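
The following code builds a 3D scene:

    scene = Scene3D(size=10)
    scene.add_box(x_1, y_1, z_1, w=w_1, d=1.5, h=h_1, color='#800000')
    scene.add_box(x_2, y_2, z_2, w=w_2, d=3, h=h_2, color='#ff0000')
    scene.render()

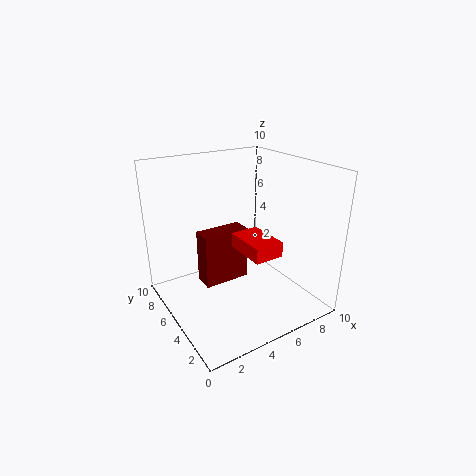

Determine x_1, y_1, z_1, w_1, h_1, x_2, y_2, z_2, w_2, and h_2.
x_1 = 3
y_1 = 6
z_1 = 1
w_1 = 3.5
h_1 = 4
x_2 = 4.5
y_2 = 2
z_2 = 4.5
w_2 = 2
h_2 = 1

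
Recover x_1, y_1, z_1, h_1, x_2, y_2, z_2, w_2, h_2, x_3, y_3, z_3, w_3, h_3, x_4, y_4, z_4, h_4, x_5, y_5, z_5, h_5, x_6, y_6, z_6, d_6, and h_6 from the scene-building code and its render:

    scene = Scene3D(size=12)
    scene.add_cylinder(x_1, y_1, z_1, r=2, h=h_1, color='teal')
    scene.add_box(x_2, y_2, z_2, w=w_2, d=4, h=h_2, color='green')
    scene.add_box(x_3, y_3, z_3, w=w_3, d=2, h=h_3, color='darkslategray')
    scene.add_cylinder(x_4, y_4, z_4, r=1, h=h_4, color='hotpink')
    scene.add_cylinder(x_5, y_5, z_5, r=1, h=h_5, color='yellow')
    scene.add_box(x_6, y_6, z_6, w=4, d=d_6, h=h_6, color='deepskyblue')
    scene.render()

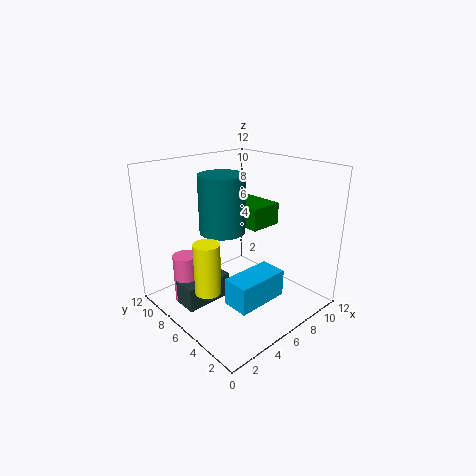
x_1 = 6
y_1 = 8
z_1 = 6
h_1 = 5
x_2 = 8
y_2 = 6
z_2 = 6
w_2 = 3
h_2 = 2
x_3 = 1
y_3 = 6
z_3 = 1
w_3 = 4
h_3 = 2
x_4 = 2
y_4 = 8
z_4 = 1
h_4 = 4
x_5 = 2
y_5 = 5
z_5 = 3
h_5 = 4
x_6 = 2
y_6 = 1
z_6 = 3
d_6 = 2
h_6 = 2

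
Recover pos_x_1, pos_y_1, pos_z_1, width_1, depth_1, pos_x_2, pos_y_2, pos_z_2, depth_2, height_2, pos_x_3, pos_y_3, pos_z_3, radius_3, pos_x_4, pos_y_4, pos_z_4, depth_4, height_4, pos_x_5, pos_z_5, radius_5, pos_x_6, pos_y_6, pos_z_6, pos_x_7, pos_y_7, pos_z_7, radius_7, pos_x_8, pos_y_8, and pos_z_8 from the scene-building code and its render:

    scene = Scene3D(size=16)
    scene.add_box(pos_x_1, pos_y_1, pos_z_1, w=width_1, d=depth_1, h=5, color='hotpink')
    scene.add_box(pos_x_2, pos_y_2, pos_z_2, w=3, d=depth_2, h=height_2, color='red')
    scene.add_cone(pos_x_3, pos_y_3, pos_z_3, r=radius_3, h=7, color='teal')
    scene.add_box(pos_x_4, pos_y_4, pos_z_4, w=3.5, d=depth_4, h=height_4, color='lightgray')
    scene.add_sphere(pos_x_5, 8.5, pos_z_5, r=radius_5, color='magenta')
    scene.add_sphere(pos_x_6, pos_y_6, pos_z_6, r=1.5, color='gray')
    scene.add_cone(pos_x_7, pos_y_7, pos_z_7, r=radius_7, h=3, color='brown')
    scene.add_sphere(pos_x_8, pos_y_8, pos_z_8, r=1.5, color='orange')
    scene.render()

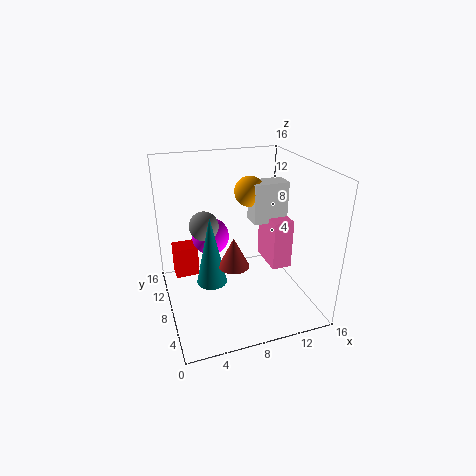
pos_x_1 = 10, pos_y_1 = 3, pos_z_1 = 6.5, width_1 = 2, depth_1 = 4, pos_x_2 = 1.5, pos_y_2 = 13.5, pos_z_2 = 0.5, depth_2 = 2.5, height_2 = 4, pos_x_3 = 4, pos_y_3 = 4.5, pos_z_3 = 5.5, radius_3 = 1.5, pos_x_4 = 8.5, pos_y_4 = 4.5, pos_z_4 = 11, depth_4 = 2, height_4 = 4, pos_x_5 = 5, pos_z_5 = 8.5, radius_5 = 2, pos_x_6 = 4, pos_y_6 = 7, pos_z_6 = 10.5, pos_x_7 = 6, pos_y_7 = 3.5, pos_z_7 = 7.5, radius_7 = 1.5, pos_x_8 = 8.5, pos_y_8 = 6, pos_z_8 = 14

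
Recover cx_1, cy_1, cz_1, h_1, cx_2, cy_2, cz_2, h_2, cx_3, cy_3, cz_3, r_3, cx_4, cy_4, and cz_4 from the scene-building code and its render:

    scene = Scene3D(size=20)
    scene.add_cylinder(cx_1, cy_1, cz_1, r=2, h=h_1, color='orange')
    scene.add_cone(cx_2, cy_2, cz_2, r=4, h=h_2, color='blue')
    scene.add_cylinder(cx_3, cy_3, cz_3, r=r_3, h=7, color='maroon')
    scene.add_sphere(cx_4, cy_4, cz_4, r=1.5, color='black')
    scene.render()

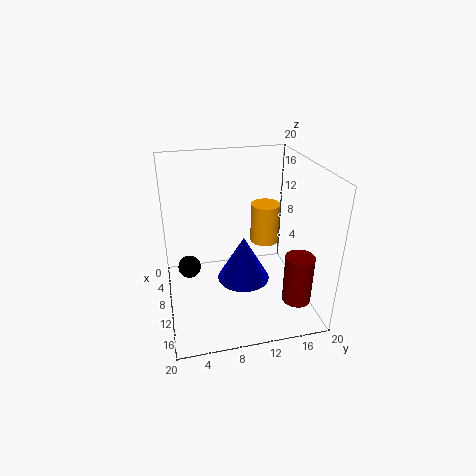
cx_1 = 9.5, cy_1 = 14, cz_1 = 9, h_1 = 5.5, cx_2 = 7.5, cy_2 = 11.5, cz_2 = 1.5, h_2 = 7, cx_3 = 14.5, cy_3 = 17.5, cz_3 = 1.5, r_3 = 2, cx_4 = 11, cy_4 = 3, cz_4 = 7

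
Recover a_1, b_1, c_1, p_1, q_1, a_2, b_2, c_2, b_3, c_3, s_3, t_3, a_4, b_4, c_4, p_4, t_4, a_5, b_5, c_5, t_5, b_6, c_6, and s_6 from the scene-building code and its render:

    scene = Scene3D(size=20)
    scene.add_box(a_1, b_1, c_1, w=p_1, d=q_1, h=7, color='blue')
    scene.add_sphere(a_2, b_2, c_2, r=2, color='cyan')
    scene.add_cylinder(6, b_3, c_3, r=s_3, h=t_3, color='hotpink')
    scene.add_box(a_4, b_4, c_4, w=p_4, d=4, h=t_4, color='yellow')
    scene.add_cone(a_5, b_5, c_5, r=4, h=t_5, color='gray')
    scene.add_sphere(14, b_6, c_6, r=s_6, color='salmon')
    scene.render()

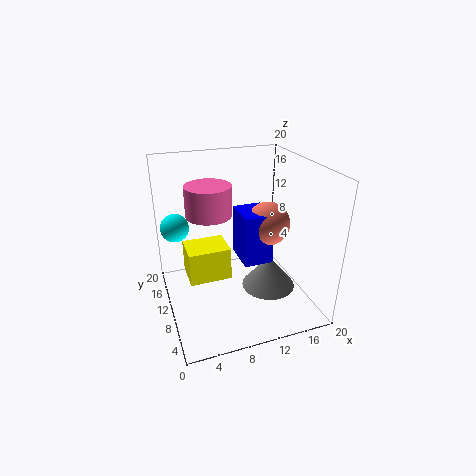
a_1 = 10; b_1 = 7; c_1 = 7; p_1 = 4; q_1 = 5; a_2 = 2; b_2 = 14; c_2 = 11; b_3 = 10; c_3 = 14; s_3 = 3; t_3 = 4; a_4 = 2; b_4 = 4; c_4 = 8; p_4 = 5; t_4 = 4; a_5 = 15; b_5 = 10; c_5 = 1; t_5 = 5; b_6 = 9; c_6 = 12; s_6 = 3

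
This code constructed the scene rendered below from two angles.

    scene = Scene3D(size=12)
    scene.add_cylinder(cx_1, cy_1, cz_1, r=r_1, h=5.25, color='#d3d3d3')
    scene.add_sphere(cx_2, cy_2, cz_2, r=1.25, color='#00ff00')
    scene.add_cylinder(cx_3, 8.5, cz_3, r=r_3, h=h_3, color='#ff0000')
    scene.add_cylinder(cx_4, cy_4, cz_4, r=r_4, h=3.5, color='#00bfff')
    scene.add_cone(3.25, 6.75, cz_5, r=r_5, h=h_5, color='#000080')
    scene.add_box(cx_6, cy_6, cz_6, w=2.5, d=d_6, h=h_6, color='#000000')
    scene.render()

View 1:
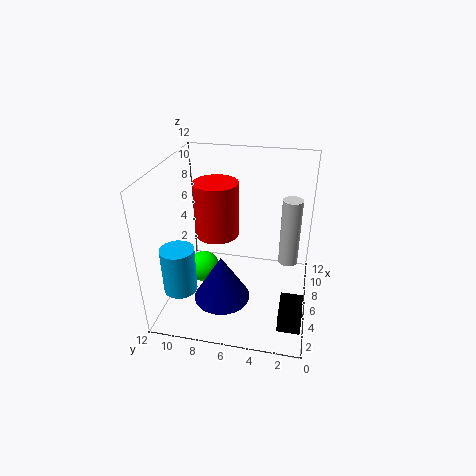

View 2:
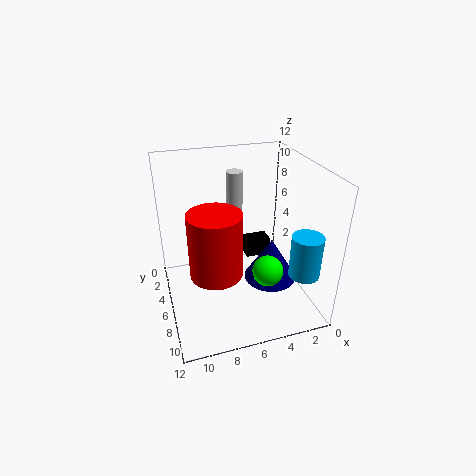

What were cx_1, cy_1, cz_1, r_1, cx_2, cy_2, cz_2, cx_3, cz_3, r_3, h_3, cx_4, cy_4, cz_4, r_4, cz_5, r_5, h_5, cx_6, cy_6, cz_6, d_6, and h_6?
cx_1 = 5; cy_1 = 1.75; cz_1 = 5; r_1 = 0.75; cx_2 = 4.25; cy_2 = 8.5; cz_2 = 4; cx_3 = 8.5; cz_3 = 4.75; r_3 = 2; h_3 = 5; cx_4 = 1.5; cy_4 = 9.5; cz_4 = 3.75; r_4 = 1.25; cz_5 = 2; r_5 = 2.25; h_5 = 3.75; cx_6 = 1.25; cy_6 = 0.25; cz_6 = 1; d_6 = 1.75; h_6 = 1.75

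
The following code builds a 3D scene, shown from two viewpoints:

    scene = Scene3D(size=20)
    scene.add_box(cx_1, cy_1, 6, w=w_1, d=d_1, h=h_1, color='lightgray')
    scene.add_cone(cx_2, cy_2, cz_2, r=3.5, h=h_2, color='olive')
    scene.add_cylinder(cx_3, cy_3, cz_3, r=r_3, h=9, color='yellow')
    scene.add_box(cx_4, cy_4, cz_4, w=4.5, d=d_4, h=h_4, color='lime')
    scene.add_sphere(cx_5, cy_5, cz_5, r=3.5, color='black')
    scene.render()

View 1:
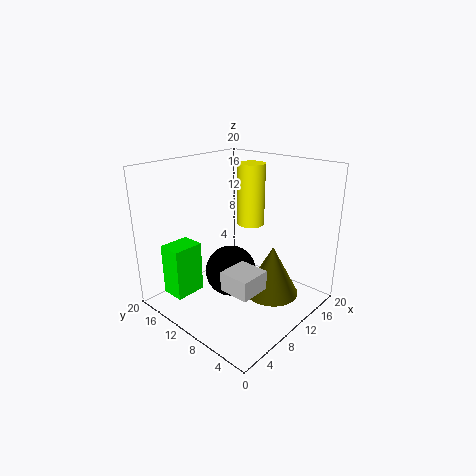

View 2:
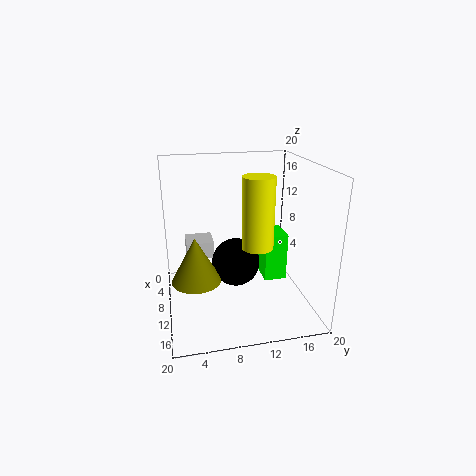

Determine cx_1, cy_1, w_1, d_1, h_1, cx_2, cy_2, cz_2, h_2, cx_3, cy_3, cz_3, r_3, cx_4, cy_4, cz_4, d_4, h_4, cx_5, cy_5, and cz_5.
cx_1 = 3.5, cy_1 = 3, w_1 = 4, d_1 = 4, h_1 = 2.5, cx_2 = 10, cy_2 = 4, cz_2 = 4, h_2 = 6.5, cx_3 = 14.5, cy_3 = 11.5, cz_3 = 10.5, r_3 = 2, cx_4 = 3, cy_4 = 15, cz_4 = 1, d_4 = 3.5, h_4 = 7.5, cx_5 = 8.5, cy_5 = 10, cz_5 = 5.5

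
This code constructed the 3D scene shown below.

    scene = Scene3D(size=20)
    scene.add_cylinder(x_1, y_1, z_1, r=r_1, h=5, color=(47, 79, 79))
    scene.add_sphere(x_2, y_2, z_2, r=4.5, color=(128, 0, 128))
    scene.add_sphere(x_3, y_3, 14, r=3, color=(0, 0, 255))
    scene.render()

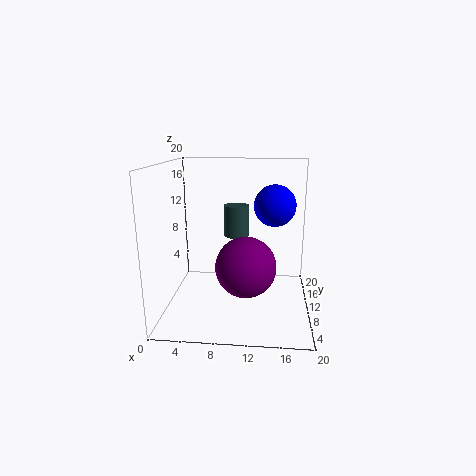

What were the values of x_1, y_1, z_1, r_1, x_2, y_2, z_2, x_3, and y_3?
x_1 = 9
y_1 = 17.5
z_1 = 8
r_1 = 2
x_2 = 11
y_2 = 11.5
z_2 = 5
x_3 = 15
y_3 = 13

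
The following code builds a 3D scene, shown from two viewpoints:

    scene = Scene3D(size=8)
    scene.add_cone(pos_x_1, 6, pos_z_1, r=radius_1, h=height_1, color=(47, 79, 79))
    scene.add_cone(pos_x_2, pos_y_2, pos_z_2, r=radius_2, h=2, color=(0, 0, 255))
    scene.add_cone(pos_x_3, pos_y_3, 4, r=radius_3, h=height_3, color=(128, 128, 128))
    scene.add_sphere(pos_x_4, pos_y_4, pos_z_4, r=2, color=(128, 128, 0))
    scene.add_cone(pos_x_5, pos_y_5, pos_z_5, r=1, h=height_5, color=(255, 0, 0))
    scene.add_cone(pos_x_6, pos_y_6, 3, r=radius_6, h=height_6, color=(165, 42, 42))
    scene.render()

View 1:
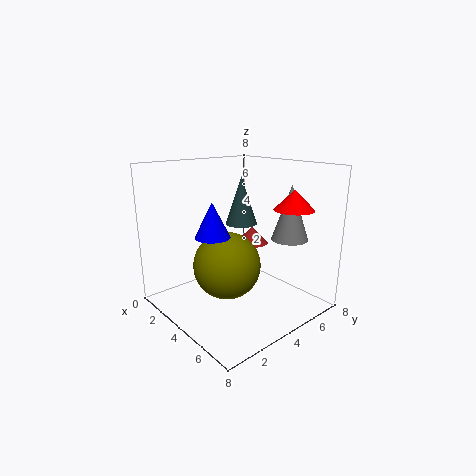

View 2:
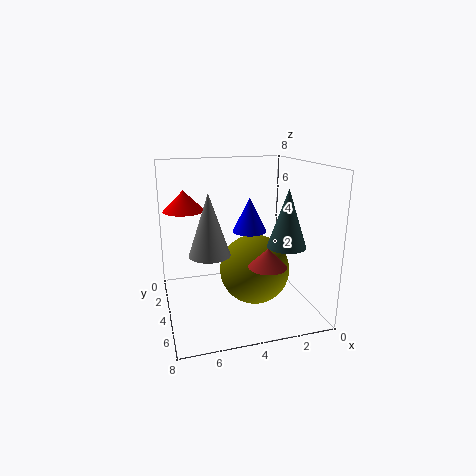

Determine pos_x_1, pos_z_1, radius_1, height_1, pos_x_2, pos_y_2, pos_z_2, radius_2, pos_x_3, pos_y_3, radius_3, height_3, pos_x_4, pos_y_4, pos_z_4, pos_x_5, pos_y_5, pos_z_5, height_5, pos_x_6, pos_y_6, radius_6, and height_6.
pos_x_1 = 2, pos_z_1 = 4, radius_1 = 1, height_1 = 3, pos_x_2 = 3, pos_y_2 = 3, pos_z_2 = 4, radius_2 = 1, pos_x_3 = 6, pos_y_3 = 6, radius_3 = 1, height_3 = 3, pos_x_4 = 3, pos_y_4 = 4, pos_z_4 = 2, pos_x_5 = 7, pos_y_5 = 5, pos_z_5 = 6, height_5 = 1, pos_x_6 = 3, pos_y_6 = 6, radius_6 = 1, height_6 = 1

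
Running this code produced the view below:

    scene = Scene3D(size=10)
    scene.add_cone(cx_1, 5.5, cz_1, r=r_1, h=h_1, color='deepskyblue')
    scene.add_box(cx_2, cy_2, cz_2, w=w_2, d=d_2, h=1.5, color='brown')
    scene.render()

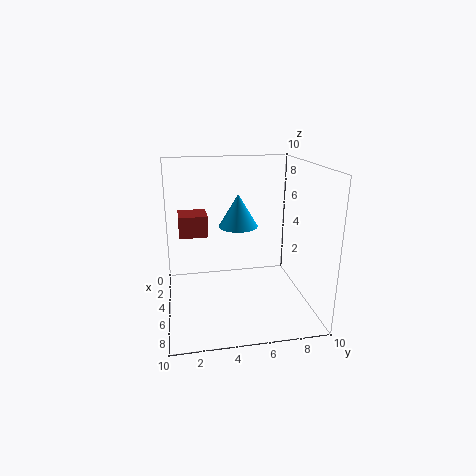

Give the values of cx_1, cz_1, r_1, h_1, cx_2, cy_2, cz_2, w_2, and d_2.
cx_1 = 2.5, cz_1 = 5, r_1 = 1.5, h_1 = 2.5, cx_2 = 2.5, cy_2 = 1, cz_2 = 5, w_2 = 2, d_2 = 2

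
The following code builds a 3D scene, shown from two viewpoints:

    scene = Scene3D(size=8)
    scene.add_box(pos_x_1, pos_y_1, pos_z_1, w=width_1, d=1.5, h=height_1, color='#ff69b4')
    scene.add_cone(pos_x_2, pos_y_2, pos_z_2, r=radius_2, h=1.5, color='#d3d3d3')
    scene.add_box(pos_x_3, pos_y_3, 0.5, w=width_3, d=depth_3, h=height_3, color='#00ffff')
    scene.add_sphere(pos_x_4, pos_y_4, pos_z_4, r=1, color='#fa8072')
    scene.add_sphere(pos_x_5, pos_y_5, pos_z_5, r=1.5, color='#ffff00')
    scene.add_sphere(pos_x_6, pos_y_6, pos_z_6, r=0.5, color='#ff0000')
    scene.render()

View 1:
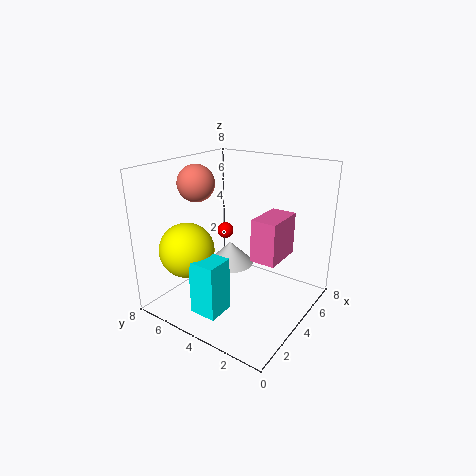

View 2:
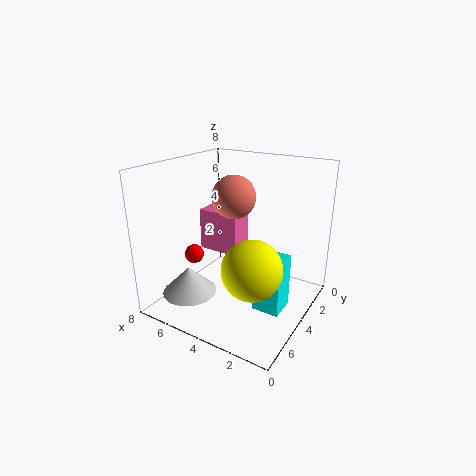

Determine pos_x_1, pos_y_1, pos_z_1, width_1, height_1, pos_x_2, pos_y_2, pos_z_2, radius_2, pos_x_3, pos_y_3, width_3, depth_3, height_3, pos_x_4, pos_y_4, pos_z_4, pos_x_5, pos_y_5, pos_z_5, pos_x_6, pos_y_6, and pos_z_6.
pos_x_1 = 4.5; pos_y_1 = 2; pos_z_1 = 2.5; width_1 = 2.5; height_1 = 2.5; pos_x_2 = 6; pos_y_2 = 6; pos_z_2 = 1; radius_2 = 1.5; pos_x_3 = 1; pos_y_3 = 3.5; width_3 = 1.5; depth_3 = 1.5; height_3 = 3; pos_x_4 = 3; pos_y_4 = 6; pos_z_4 = 7; pos_x_5 = 2; pos_y_5 = 6; pos_z_5 = 3.5; pos_x_6 = 5.5; pos_y_6 = 6; pos_z_6 = 3.5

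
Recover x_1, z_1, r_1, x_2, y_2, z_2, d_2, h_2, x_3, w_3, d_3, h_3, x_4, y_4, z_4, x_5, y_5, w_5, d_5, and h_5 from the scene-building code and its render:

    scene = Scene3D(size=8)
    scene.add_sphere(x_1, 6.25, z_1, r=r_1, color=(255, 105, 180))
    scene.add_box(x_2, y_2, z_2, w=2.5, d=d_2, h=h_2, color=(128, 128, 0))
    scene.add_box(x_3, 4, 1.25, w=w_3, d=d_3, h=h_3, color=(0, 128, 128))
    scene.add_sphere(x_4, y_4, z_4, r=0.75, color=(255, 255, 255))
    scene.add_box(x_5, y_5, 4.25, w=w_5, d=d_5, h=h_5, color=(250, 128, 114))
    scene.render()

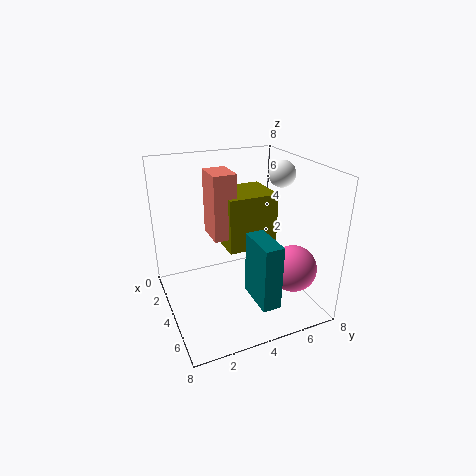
x_1 = 6.25; z_1 = 2.75; r_1 = 1.25; x_2 = 2.25; y_2 = 3.25; z_2 = 3.5; d_2 = 2.75; h_2 = 3; x_3 = 5; w_3 = 2.25; d_3 = 1; h_3 = 3.5; x_4 = 3.75; y_4 = 6.75; z_4 = 7.25; x_5 = 2.75; y_5 = 2.5; w_5 = 1.75; d_5 = 1.25; h_5 = 3.5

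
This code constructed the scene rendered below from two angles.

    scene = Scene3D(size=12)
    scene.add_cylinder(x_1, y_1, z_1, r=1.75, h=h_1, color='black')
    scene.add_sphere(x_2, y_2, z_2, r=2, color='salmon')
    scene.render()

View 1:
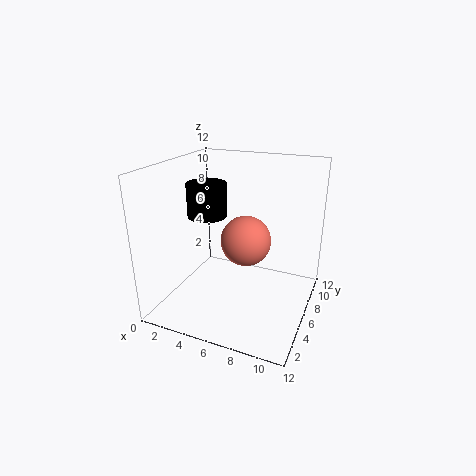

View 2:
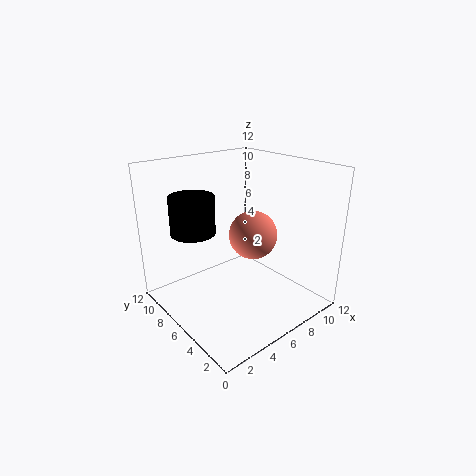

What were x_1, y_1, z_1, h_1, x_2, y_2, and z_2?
x_1 = 2.5; y_1 = 7.25; z_1 = 7; h_1 = 3; x_2 = 7; y_2 = 5.25; z_2 = 6.25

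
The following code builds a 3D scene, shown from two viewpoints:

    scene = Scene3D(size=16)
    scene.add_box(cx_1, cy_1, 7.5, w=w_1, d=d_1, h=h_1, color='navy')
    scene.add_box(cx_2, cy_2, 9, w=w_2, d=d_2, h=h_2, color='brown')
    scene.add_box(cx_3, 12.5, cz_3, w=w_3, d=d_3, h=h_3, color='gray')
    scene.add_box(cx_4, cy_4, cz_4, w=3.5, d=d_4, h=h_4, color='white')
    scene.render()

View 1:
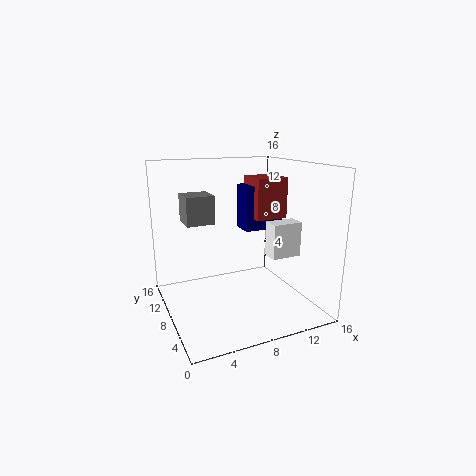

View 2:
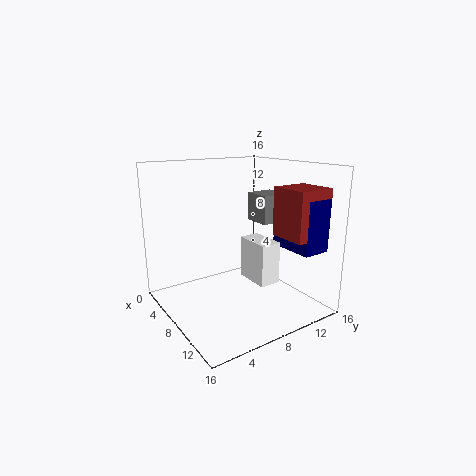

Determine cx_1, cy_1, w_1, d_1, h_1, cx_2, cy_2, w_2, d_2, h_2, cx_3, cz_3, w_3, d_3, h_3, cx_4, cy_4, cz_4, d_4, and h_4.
cx_1 = 10.5, cy_1 = 11, w_1 = 5, d_1 = 3, h_1 = 5.5, cx_2 = 11.5, cy_2 = 10, w_2 = 4, d_2 = 4, h_2 = 5, cx_3 = 3.5, cz_3 = 8.5, w_3 = 3.5, d_3 = 3.5, h_3 = 3.5, cx_4 = 11.5, cy_4 = 6, cz_4 = 5.5, d_4 = 2, h_4 = 4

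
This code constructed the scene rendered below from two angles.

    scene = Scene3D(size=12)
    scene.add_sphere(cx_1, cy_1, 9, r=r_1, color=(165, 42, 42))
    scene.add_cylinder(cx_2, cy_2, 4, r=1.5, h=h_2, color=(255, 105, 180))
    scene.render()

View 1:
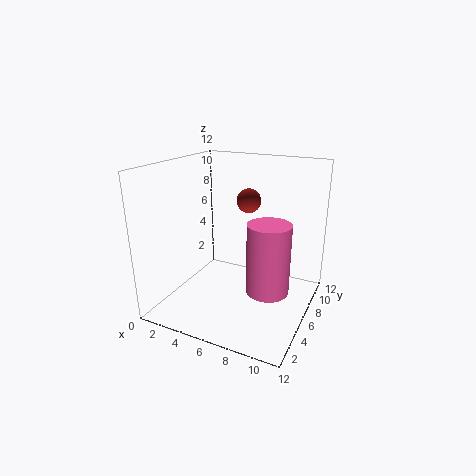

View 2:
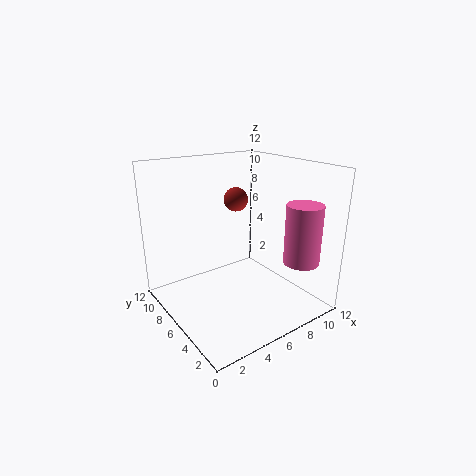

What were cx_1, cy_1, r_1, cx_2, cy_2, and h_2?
cx_1 = 6.5, cy_1 = 7, r_1 = 1, cx_2 = 10, cy_2 = 2.5, h_2 = 5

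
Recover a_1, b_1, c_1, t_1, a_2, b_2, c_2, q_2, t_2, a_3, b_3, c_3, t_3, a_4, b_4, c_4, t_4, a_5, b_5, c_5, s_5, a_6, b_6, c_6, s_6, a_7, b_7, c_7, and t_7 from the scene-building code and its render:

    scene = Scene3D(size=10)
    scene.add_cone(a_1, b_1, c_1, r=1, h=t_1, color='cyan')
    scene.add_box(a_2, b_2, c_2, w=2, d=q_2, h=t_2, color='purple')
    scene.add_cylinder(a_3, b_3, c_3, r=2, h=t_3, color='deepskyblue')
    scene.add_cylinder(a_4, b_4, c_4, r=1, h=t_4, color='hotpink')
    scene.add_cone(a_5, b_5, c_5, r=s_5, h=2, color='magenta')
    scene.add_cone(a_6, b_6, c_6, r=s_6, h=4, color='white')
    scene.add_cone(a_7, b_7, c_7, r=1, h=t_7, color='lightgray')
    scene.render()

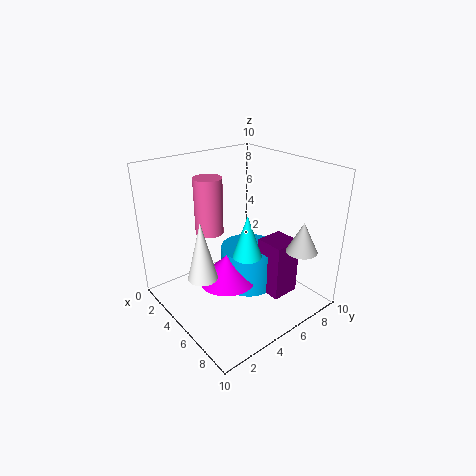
a_1 = 6, b_1 = 5, c_1 = 4, t_1 = 3, a_2 = 6, b_2 = 6, c_2 = 1, q_2 = 2, t_2 = 4, a_3 = 5, b_3 = 6, c_3 = 1, t_3 = 3, a_4 = 3, b_4 = 4, c_4 = 5, t_4 = 4, a_5 = 5, b_5 = 4, c_5 = 2, s_5 = 2, a_6 = 5, b_6 = 2, c_6 = 3, s_6 = 1, a_7 = 9, b_7 = 7, c_7 = 5, t_7 = 2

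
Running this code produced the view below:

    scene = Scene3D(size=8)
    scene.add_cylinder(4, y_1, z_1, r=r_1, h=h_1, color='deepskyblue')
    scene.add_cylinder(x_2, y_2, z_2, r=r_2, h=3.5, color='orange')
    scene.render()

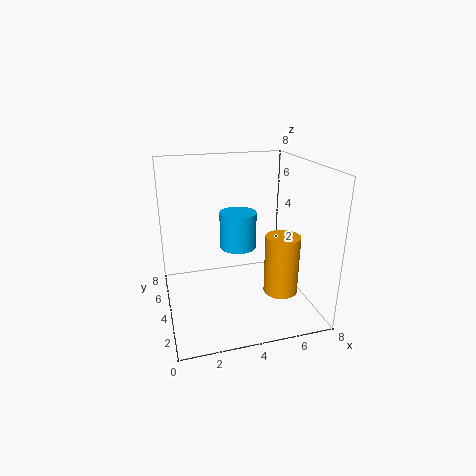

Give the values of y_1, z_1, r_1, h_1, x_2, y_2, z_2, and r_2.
y_1 = 4, z_1 = 3.5, r_1 = 1, h_1 = 2, x_2 = 6.5, y_2 = 3.5, z_2 = 0.5, r_2 = 1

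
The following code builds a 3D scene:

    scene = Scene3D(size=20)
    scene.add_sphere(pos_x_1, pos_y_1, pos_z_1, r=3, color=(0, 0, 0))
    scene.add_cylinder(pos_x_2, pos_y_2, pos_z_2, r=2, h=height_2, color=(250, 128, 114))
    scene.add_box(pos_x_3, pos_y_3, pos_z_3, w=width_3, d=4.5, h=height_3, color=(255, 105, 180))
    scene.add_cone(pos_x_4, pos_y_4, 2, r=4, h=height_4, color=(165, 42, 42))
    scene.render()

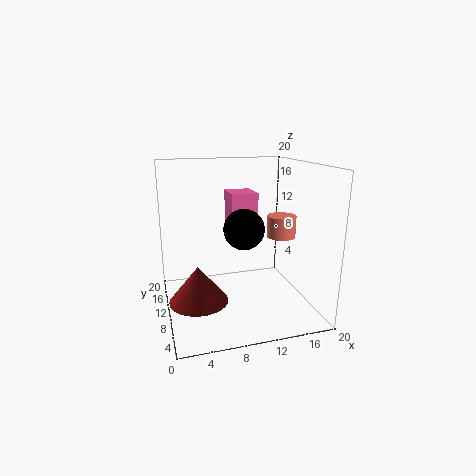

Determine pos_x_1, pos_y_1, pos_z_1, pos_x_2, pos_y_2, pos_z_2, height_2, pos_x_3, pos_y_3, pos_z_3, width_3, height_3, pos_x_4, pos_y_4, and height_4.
pos_x_1 = 11.5
pos_y_1 = 12
pos_z_1 = 10.5
pos_x_2 = 16
pos_y_2 = 9
pos_z_2 = 10
height_2 = 3
pos_x_3 = 10
pos_y_3 = 13
pos_z_3 = 8
width_3 = 4
height_3 = 7.5
pos_x_4 = 4
pos_y_4 = 8.5
height_4 = 5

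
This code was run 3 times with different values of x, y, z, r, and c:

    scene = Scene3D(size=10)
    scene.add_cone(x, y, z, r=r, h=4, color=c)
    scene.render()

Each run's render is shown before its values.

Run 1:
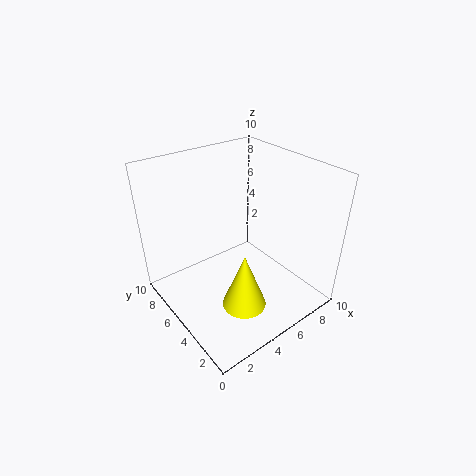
x = 4
y = 3
z = 1
r = 1.5
c = 'yellow'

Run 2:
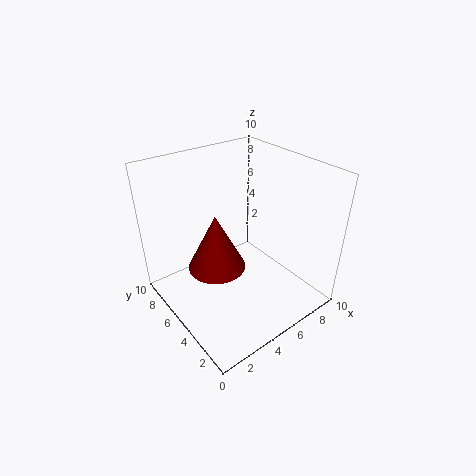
x = 3.5
y = 5.5
z = 3
r = 2
c = 'maroon'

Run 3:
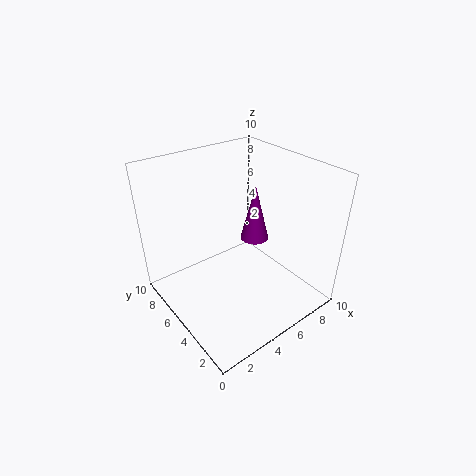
x = 6.5
y = 5
z = 4.5
r = 1
c = 'purple'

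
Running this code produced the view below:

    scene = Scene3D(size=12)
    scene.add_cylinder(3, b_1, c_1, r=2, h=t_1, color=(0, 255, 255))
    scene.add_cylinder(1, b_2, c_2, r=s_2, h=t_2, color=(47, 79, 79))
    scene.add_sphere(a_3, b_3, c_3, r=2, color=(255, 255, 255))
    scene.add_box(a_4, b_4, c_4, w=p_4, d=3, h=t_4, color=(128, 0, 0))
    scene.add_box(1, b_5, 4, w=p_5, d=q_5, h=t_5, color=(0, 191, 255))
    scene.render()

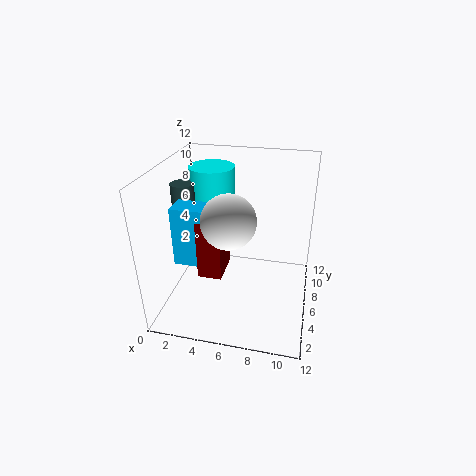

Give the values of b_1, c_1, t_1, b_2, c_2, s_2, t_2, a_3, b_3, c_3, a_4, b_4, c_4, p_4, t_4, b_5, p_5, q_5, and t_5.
b_1 = 9, c_1 = 5, t_1 = 6, b_2 = 7, c_2 = 6, s_2 = 1, t_2 = 4, a_3 = 6, b_3 = 3, c_3 = 9, a_4 = 3, b_4 = 4, c_4 = 3, p_4 = 2, t_4 = 5, b_5 = 4, p_5 = 3, q_5 = 2, t_5 = 5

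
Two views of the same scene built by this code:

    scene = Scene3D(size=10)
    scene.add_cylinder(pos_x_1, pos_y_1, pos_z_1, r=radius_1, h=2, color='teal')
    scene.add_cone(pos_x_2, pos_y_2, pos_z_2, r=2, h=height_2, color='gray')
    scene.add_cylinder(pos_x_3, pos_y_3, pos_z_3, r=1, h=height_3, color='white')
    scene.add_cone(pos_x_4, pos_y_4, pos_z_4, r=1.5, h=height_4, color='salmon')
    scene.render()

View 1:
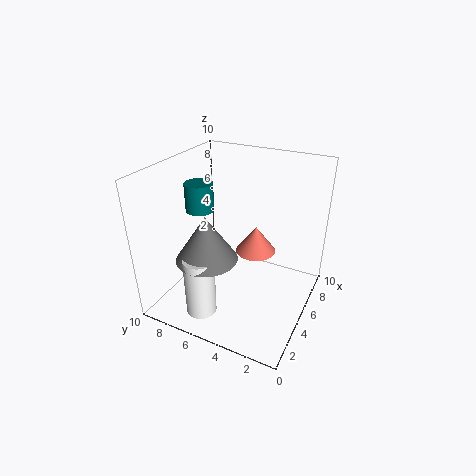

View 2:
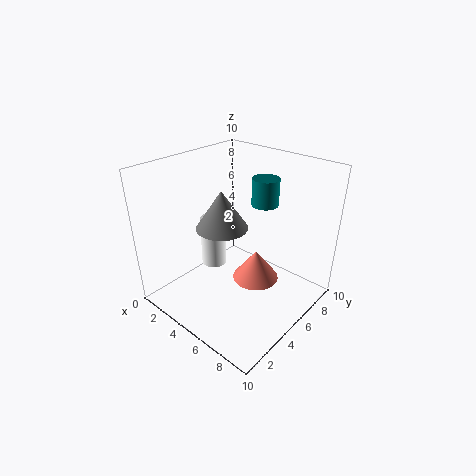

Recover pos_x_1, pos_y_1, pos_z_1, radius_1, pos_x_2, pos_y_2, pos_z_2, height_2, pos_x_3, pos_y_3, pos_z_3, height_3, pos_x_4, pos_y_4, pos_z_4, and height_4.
pos_x_1 = 5
pos_y_1 = 8
pos_z_1 = 6.5
radius_1 = 1
pos_x_2 = 2.5
pos_y_2 = 6
pos_z_2 = 4.5
height_2 = 3
pos_x_3 = 1.5
pos_y_3 = 6
pos_z_3 = 1
height_3 = 4
pos_x_4 = 7
pos_y_4 = 4.5
pos_z_4 = 3
height_4 = 2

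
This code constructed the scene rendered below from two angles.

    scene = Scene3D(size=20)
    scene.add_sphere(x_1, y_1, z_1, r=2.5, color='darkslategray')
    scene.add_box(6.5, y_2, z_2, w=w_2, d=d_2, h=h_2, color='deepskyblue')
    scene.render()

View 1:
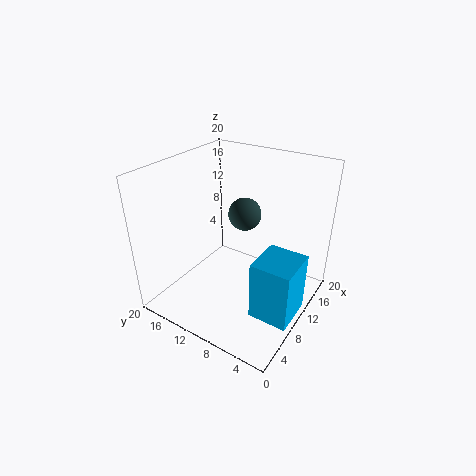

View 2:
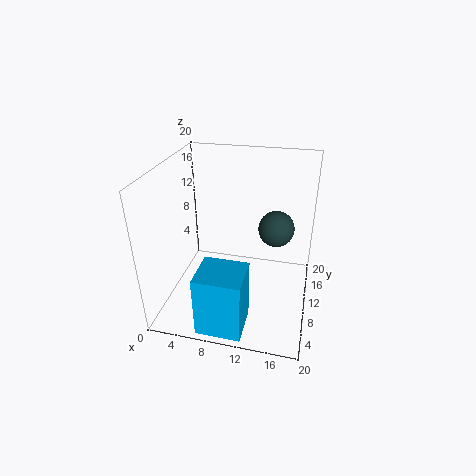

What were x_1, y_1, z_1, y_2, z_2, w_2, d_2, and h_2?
x_1 = 15; y_1 = 12; z_1 = 11; y_2 = 0.5; z_2 = 0.5; w_2 = 6; d_2 = 5.5; h_2 = 8.5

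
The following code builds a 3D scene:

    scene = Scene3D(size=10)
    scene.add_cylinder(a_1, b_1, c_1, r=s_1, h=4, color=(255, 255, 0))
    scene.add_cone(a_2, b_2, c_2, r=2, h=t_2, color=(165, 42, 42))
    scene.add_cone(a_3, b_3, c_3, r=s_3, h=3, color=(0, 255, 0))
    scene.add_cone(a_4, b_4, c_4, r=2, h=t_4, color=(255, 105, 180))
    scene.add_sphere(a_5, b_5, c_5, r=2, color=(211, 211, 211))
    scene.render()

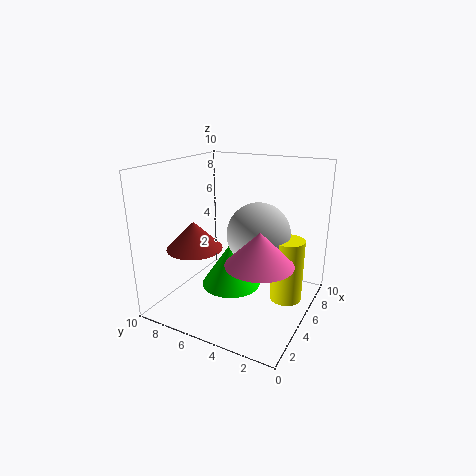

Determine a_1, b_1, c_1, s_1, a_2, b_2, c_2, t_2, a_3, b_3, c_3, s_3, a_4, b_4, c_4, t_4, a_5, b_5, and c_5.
a_1 = 4; b_1 = 1; c_1 = 2; s_1 = 1; a_2 = 4; b_2 = 8; c_2 = 4; t_2 = 2; a_3 = 4; b_3 = 5; c_3 = 2; s_3 = 2; a_4 = 2; b_4 = 2; c_4 = 5; t_4 = 2; a_5 = 4; b_5 = 3; c_5 = 6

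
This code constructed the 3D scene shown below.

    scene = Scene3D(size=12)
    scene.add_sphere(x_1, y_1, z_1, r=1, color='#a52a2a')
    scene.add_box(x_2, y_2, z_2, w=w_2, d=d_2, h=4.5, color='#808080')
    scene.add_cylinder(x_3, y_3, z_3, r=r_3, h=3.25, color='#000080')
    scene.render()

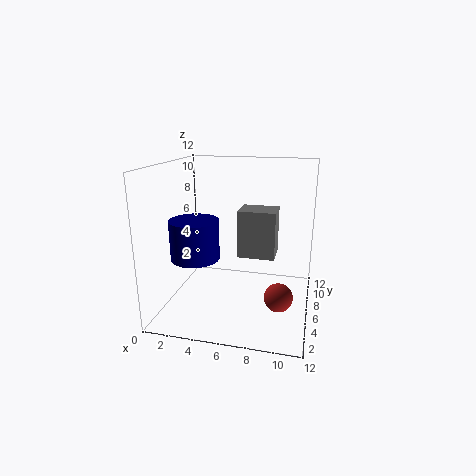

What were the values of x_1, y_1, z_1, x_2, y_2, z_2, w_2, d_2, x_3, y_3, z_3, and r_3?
x_1 = 10; y_1 = 1.5; z_1 = 3.5; x_2 = 5.25; y_2 = 8.75; z_2 = 3; w_2 = 3.5; d_2 = 2.75; x_3 = 2.75; y_3 = 4.5; z_3 = 4.5; r_3 = 2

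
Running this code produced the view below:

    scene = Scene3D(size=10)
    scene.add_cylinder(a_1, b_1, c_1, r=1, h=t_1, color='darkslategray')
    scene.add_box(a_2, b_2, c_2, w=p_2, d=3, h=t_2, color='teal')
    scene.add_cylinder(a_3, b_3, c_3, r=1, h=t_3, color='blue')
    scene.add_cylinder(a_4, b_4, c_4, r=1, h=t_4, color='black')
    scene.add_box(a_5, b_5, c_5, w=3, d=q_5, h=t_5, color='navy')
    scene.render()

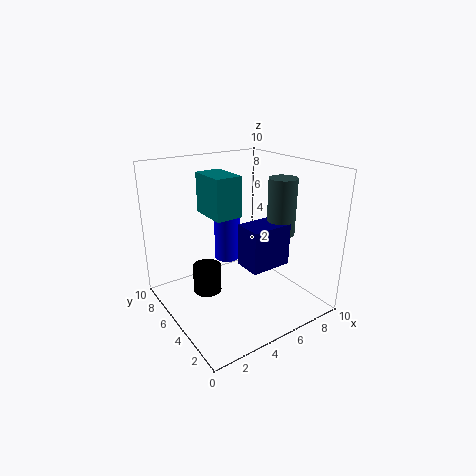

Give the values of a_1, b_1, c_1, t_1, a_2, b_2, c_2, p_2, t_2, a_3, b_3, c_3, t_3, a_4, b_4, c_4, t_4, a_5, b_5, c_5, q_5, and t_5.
a_1 = 8
b_1 = 4
c_1 = 5
t_1 = 4
a_2 = 4
b_2 = 6
c_2 = 6
p_2 = 2
t_2 = 3
a_3 = 6
b_3 = 8
c_3 = 2
t_3 = 5
a_4 = 3
b_4 = 6
c_4 = 1
t_4 = 2
a_5 = 5
b_5 = 3
c_5 = 3
q_5 = 2
t_5 = 3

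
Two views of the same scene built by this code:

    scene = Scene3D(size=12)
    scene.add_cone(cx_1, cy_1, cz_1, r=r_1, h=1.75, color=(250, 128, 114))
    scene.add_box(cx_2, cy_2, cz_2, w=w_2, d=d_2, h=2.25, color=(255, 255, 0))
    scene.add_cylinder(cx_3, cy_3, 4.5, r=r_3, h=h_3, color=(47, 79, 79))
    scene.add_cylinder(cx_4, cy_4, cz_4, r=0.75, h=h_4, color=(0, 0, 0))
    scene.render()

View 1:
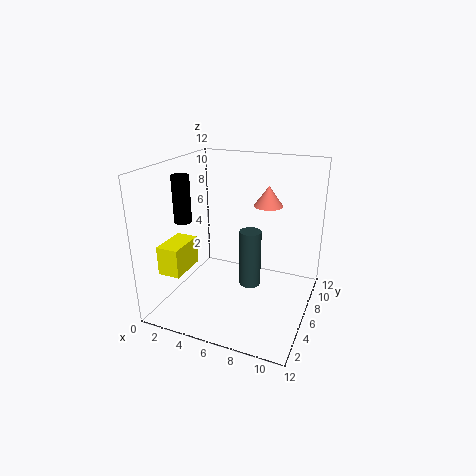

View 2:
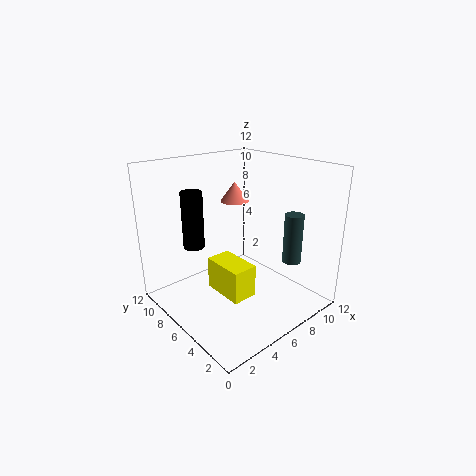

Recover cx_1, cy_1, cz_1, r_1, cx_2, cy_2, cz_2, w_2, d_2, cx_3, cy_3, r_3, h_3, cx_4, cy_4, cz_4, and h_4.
cx_1 = 7.75, cy_1 = 8.5, cz_1 = 8.25, r_1 = 1.25, cx_2 = 1.5, cy_2 = 1, cz_2 = 4.25, w_2 = 1.75, d_2 = 3, cx_3 = 8.5, cy_3 = 2.25, r_3 = 0.75, h_3 = 4, cx_4 = 1.25, cy_4 = 5.25, cz_4 = 7, h_4 = 4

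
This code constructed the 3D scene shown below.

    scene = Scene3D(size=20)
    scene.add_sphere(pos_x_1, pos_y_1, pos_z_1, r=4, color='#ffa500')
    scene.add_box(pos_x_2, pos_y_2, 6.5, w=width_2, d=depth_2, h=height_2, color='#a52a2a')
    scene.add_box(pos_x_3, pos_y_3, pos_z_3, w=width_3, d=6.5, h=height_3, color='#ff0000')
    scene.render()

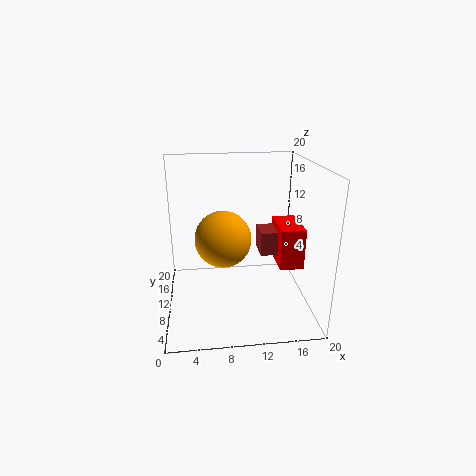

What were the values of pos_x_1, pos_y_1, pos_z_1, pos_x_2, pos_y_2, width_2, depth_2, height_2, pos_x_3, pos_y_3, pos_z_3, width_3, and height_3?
pos_x_1 = 8, pos_y_1 = 11, pos_z_1 = 9.5, pos_x_2 = 13.5, pos_y_2 = 11, width_2 = 3, depth_2 = 4, height_2 = 3.5, pos_x_3 = 16, pos_y_3 = 9, pos_z_3 = 5, width_3 = 3.5, height_3 = 6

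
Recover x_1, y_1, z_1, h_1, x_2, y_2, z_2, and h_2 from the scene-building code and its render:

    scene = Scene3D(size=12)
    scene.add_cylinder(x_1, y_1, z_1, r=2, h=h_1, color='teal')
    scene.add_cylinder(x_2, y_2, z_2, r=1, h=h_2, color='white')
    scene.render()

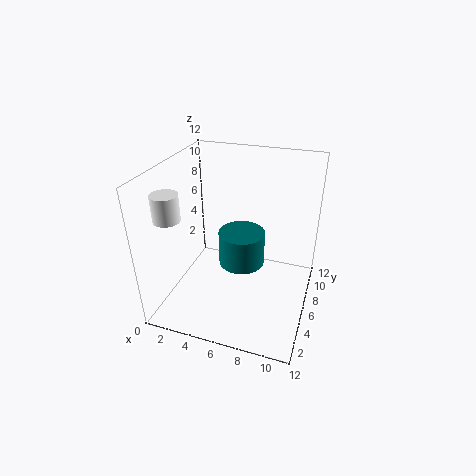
x_1 = 6, y_1 = 7, z_1 = 3, h_1 = 3, x_2 = 2, y_2 = 2, z_2 = 9, h_2 = 2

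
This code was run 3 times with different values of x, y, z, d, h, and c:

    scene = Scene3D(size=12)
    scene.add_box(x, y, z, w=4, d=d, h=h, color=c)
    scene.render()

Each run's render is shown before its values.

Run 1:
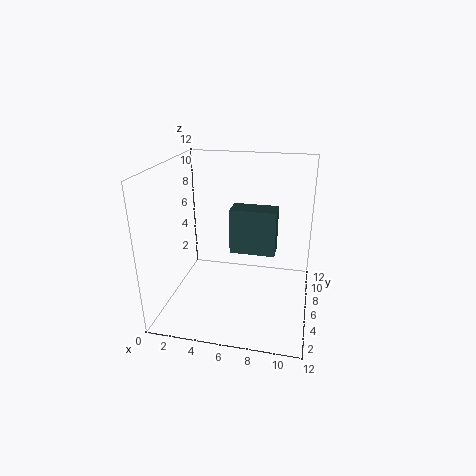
x = 5, y = 7, z = 4, d = 2, h = 4, c = 'darkslategray'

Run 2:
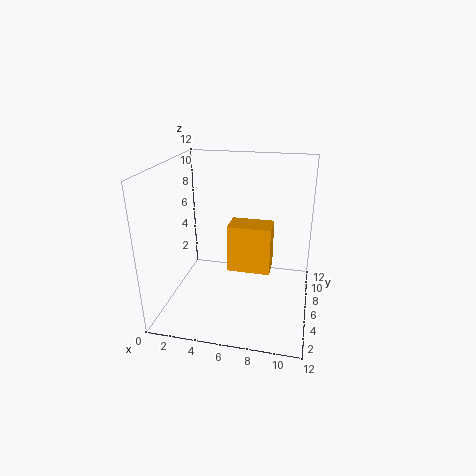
x = 4.5, y = 8, z = 1.5, d = 2.5, h = 4.5, c = 'orange'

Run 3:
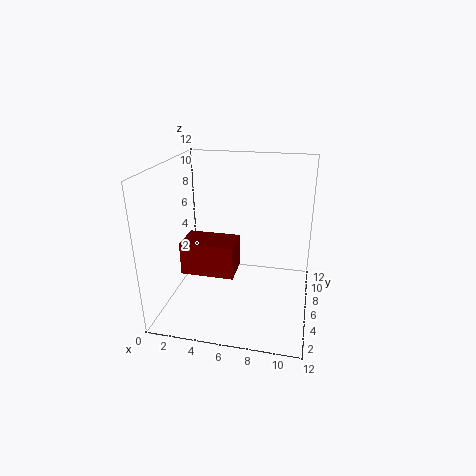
x = 2.5, y = 2, z = 4.5, d = 2.5, h = 2.5, c = 'maroon'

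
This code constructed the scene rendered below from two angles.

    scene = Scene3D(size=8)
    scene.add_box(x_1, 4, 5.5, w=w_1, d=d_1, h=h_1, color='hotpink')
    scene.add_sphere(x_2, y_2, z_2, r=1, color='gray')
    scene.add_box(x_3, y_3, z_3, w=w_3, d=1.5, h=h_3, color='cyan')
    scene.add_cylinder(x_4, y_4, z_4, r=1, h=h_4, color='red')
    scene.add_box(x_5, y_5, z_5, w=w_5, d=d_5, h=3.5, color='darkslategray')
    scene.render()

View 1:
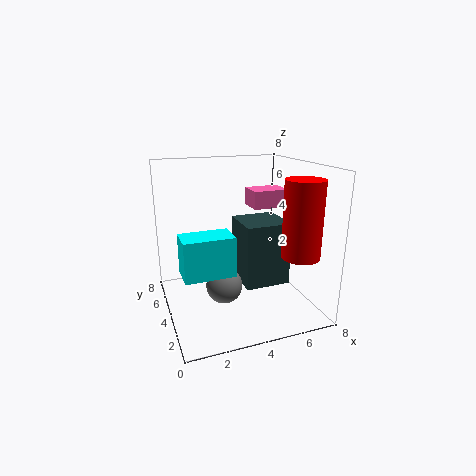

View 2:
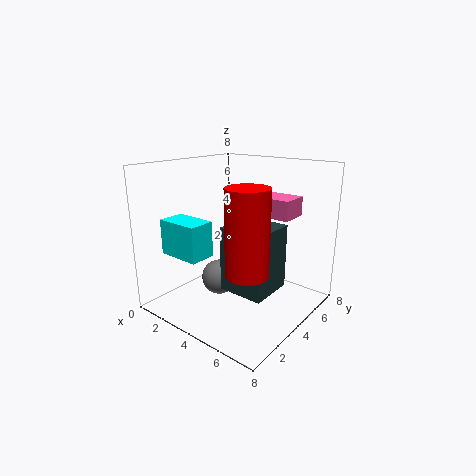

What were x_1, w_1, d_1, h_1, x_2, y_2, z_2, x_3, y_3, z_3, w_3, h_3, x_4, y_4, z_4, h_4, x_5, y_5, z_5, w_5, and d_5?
x_1 = 5
w_1 = 2
d_1 = 1.5
h_1 = 1
x_2 = 3
y_2 = 3.5
z_2 = 1.5
x_3 = 0.5
y_3 = 1.5
z_3 = 3
w_3 = 2.5
h_3 = 2
x_4 = 6.5
y_4 = 1.5
z_4 = 3.5
h_4 = 4
x_5 = 4
y_5 = 2.5
z_5 = 1.5
w_5 = 2.5
d_5 = 2.5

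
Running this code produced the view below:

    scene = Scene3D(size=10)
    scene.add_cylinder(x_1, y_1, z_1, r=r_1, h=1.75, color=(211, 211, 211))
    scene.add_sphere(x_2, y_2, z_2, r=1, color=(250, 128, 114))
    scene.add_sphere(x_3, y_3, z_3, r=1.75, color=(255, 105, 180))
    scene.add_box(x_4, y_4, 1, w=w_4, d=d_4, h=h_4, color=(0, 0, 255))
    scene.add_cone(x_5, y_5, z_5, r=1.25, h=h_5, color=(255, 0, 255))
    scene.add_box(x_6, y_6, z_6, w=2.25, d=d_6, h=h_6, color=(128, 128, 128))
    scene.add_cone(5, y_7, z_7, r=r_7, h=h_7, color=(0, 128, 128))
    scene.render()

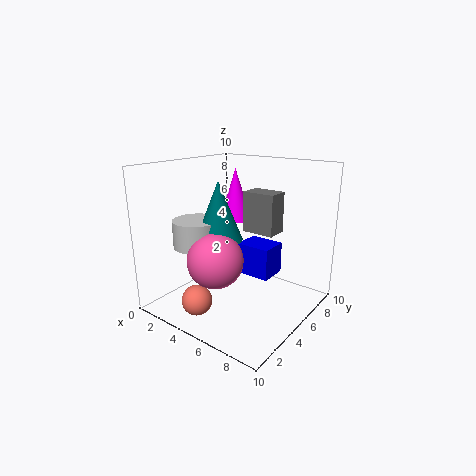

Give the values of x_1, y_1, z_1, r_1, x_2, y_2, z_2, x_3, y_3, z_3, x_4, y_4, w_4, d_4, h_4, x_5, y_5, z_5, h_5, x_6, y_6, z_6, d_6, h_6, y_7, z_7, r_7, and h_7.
x_1 = 3.75
y_1 = 2.25
z_1 = 5
r_1 = 1.5
x_2 = 4.25
y_2 = 1.5
z_2 = 1.5
x_3 = 5.5
y_3 = 2
z_3 = 4.5
x_4 = 3.25
y_4 = 7.25
w_4 = 2.75
d_4 = 2.25
h_4 = 2.5
x_5 = 2.5
y_5 = 8
z_5 = 5.25
h_5 = 4
x_6 = 5.25
y_6 = 5.25
z_6 = 5.5
d_6 = 1.5
h_6 = 2.75
y_7 = 3
z_7 = 5.5
r_7 = 1.5
h_7 = 3.75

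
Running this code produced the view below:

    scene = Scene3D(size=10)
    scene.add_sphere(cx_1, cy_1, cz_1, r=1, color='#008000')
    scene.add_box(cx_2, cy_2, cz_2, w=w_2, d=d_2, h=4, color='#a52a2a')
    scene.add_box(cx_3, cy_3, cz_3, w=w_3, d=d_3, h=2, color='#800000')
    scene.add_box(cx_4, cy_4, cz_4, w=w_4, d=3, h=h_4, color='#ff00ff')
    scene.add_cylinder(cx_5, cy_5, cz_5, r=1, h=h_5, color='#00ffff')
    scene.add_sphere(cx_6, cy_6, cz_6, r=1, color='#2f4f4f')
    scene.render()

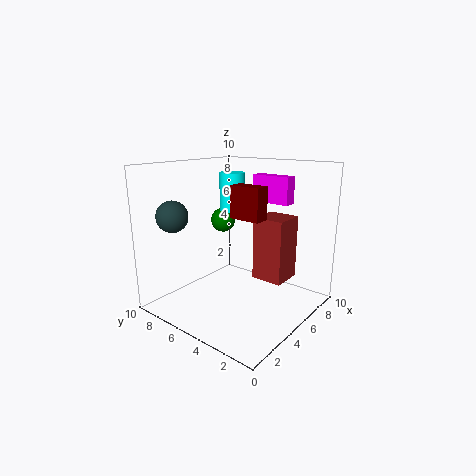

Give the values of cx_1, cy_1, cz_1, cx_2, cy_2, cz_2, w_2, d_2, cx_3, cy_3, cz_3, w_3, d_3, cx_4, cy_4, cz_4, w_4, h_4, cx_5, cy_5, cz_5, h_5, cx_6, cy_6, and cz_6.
cx_1 = 8
cy_1 = 9
cz_1 = 5
cx_2 = 4
cy_2 = 1
cz_2 = 3
w_2 = 2
d_2 = 2
cx_3 = 3
cy_3 = 2
cz_3 = 7
w_3 = 1
d_3 = 2
cx_4 = 8
cy_4 = 3
cz_4 = 7
w_4 = 1
h_4 = 2
cx_5 = 8
cy_5 = 8
cz_5 = 6
h_5 = 3
cx_6 = 1
cy_6 = 7
cz_6 = 7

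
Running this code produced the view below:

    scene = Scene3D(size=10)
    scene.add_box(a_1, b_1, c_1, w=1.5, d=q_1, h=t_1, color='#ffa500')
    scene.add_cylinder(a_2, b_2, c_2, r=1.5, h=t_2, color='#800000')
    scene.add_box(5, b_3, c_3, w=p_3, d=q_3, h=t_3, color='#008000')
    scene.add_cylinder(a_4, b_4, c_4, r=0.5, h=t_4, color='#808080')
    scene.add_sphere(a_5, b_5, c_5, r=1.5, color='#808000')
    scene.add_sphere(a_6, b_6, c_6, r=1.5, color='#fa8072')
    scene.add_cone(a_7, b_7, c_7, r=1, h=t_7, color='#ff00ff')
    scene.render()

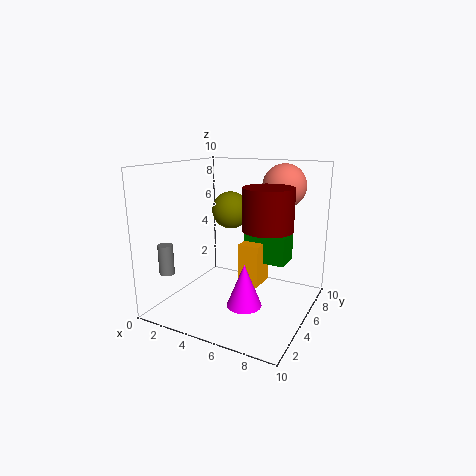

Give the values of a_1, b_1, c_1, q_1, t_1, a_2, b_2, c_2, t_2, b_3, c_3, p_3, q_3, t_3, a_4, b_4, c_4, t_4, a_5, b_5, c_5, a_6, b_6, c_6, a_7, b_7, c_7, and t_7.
a_1 = 5, b_1 = 5, c_1 = 1.5, q_1 = 2, t_1 = 3, a_2 = 8, b_2 = 3, c_2 = 6.5, t_2 = 2.5, b_3 = 6, c_3 = 3, p_3 = 3, q_3 = 2, t_3 = 2, a_4 = 1.5, b_4 = 1.5, c_4 = 3, t_4 = 2, a_5 = 2.5, b_5 = 8.5, c_5 = 6, a_6 = 7.5, b_6 = 7, c_6 = 8.5, a_7 = 7.5, b_7 = 1, c_7 = 2.5, t_7 = 2.5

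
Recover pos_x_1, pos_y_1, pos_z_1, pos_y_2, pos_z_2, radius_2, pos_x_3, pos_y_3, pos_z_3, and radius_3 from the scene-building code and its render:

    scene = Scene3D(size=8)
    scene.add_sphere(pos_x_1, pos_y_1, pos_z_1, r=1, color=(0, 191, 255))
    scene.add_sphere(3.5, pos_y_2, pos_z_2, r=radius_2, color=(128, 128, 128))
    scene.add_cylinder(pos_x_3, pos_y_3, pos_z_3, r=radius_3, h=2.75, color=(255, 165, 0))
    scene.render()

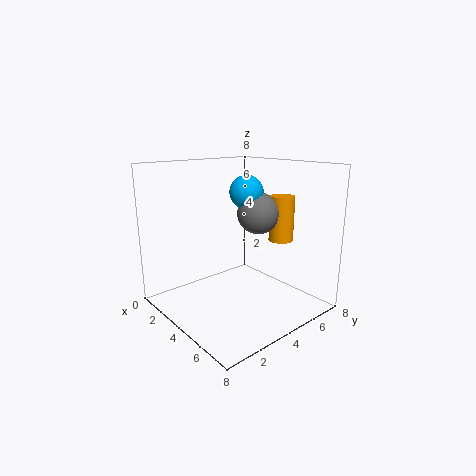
pos_x_1 = 3; pos_y_1 = 5.5; pos_z_1 = 6.25; pos_y_2 = 6; pos_z_2 = 5; radius_2 = 1.25; pos_x_3 = 4.25; pos_y_3 = 7.25; pos_z_3 = 3.25; radius_3 = 0.75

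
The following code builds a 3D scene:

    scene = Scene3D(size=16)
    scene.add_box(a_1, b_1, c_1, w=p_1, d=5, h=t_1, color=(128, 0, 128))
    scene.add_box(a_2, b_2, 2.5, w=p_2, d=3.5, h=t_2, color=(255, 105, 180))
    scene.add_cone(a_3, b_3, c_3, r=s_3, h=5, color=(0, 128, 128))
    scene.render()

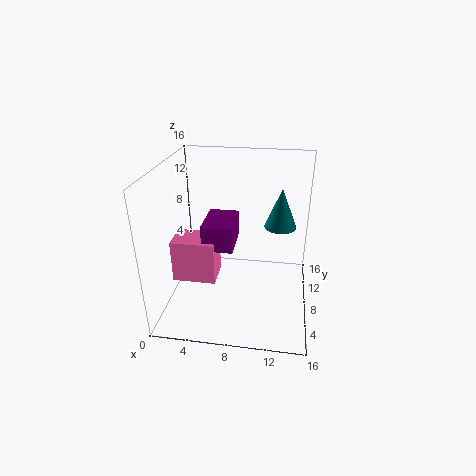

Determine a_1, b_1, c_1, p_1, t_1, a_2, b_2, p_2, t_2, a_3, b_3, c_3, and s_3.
a_1 = 4
b_1 = 7
c_1 = 6.5
p_1 = 3.5
t_1 = 3
a_2 = 0.5
b_2 = 6.5
p_2 = 5
t_2 = 5
a_3 = 12.5
b_3 = 13.5
c_3 = 7
s_3 = 2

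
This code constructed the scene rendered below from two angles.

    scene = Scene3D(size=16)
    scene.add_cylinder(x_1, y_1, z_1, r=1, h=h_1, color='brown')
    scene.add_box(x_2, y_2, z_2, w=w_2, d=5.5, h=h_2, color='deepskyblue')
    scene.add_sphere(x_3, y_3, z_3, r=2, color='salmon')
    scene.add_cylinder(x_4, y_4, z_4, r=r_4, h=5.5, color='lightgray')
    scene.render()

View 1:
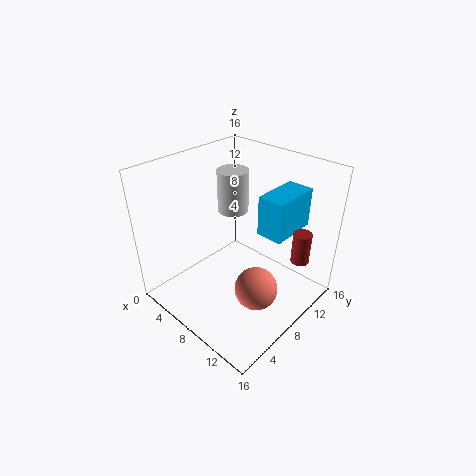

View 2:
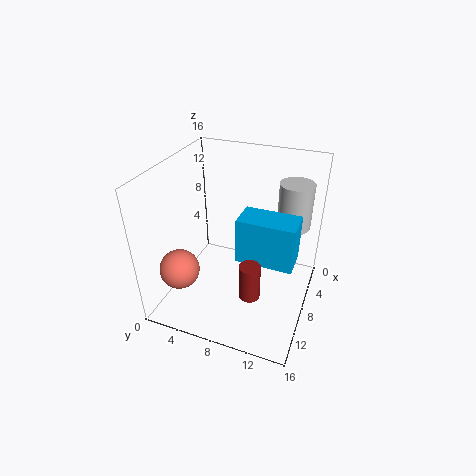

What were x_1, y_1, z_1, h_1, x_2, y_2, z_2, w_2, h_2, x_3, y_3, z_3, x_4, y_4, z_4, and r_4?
x_1 = 14, y_1 = 11.5, z_1 = 6, h_1 = 3.5, x_2 = 9.5, y_2 = 9.5, z_2 = 8.5, w_2 = 3, h_2 = 4.5, x_3 = 14, y_3 = 4, z_3 = 7, x_4 = 2.5, y_4 = 13, z_4 = 7.5, r_4 = 2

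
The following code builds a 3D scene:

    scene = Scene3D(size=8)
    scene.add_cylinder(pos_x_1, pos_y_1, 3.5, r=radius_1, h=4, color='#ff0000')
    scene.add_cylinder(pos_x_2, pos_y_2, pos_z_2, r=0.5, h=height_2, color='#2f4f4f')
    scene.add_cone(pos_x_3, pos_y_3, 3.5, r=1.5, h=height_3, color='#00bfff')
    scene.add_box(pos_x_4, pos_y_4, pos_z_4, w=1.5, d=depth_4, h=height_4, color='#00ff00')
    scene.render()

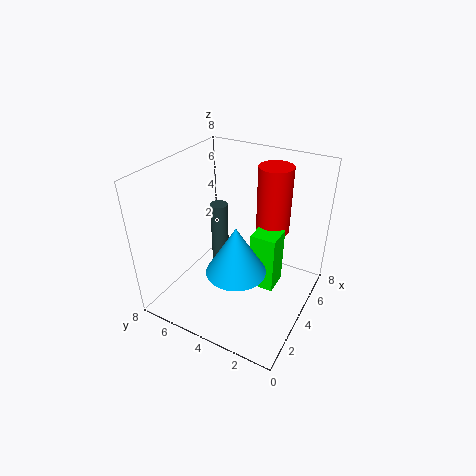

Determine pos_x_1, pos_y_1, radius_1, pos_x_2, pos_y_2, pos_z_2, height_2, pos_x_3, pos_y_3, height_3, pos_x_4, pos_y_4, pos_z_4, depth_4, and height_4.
pos_x_1 = 6.5
pos_y_1 = 3
radius_1 = 1
pos_x_2 = 4.5
pos_y_2 = 5.5
pos_z_2 = 1.5
height_2 = 4
pos_x_3 = 2
pos_y_3 = 3
height_3 = 2.5
pos_x_4 = 4.5
pos_y_4 = 2
pos_z_4 = 0.5
depth_4 = 1.5
height_4 = 3.5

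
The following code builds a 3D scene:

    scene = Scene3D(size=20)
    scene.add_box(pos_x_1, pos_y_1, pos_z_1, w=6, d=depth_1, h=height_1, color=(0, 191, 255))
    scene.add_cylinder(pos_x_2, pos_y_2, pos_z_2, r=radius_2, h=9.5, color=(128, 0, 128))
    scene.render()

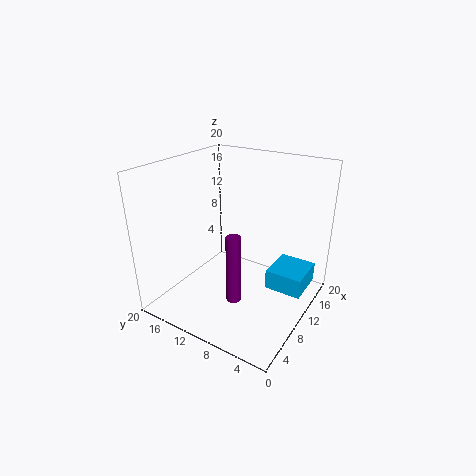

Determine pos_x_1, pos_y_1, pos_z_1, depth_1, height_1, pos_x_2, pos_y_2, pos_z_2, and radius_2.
pos_x_1 = 13
pos_y_1 = 1.5
pos_z_1 = 1
depth_1 = 5.5
height_1 = 3
pos_x_2 = 6.5
pos_y_2 = 8.5
pos_z_2 = 2.5
radius_2 = 1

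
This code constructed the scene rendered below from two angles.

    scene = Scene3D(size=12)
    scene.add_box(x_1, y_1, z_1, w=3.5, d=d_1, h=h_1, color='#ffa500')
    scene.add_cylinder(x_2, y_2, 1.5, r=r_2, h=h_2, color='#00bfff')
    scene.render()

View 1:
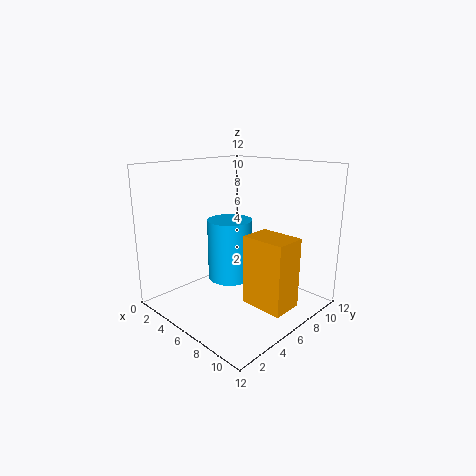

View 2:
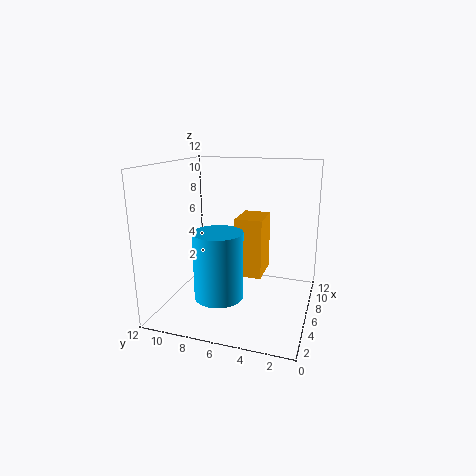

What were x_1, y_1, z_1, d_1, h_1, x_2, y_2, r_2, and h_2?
x_1 = 8, y_1 = 4.5, z_1 = 1.5, d_1 = 2.5, h_1 = 5.5, x_2 = 4, y_2 = 7, r_2 = 2, h_2 = 5.5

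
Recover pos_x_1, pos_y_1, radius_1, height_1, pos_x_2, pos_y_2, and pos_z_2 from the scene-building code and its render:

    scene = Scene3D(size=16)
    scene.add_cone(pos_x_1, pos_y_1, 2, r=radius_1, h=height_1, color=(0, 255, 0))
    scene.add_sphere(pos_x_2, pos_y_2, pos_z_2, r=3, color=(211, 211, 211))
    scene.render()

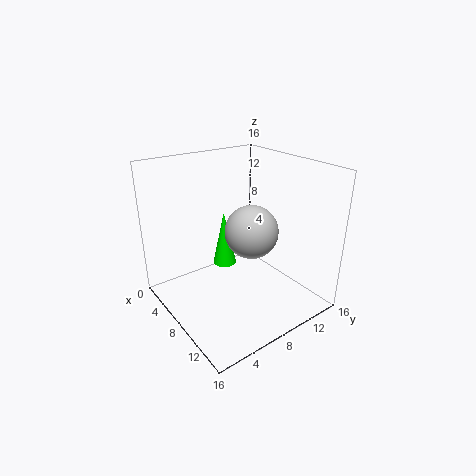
pos_x_1 = 3, pos_y_1 = 9.5, radius_1 = 1.5, height_1 = 7, pos_x_2 = 8.5, pos_y_2 = 9.5, pos_z_2 = 8.5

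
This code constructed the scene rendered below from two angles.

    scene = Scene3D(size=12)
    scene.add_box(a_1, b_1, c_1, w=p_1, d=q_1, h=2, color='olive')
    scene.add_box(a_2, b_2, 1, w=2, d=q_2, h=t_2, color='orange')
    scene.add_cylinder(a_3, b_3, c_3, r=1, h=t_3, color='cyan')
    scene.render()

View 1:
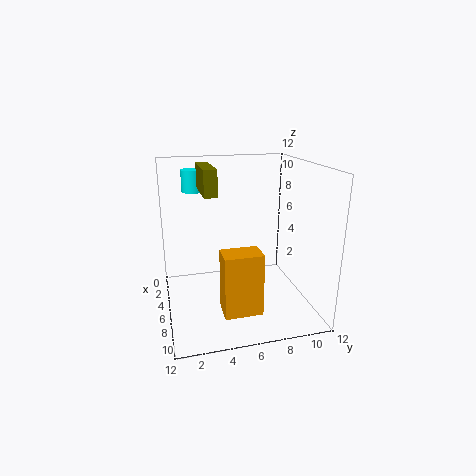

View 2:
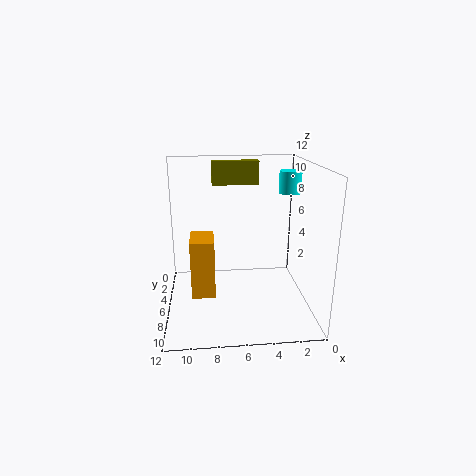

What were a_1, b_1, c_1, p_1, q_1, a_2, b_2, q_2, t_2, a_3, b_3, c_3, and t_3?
a_1 = 4, b_1 = 3, c_1 = 10, p_1 = 4, q_1 = 1, a_2 = 8, b_2 = 4, q_2 = 3, t_2 = 5, a_3 = 1, b_3 = 3, c_3 = 9, t_3 = 2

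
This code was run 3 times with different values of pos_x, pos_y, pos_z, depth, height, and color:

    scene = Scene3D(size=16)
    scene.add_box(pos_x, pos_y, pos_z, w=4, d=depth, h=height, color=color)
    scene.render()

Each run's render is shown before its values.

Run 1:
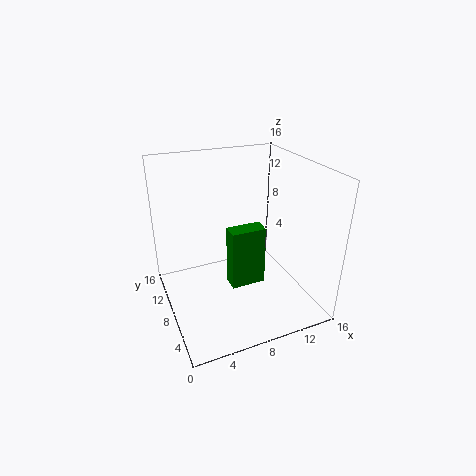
pos_x = 7; pos_y = 7; pos_z = 2; depth = 2; height = 7; color = 'green'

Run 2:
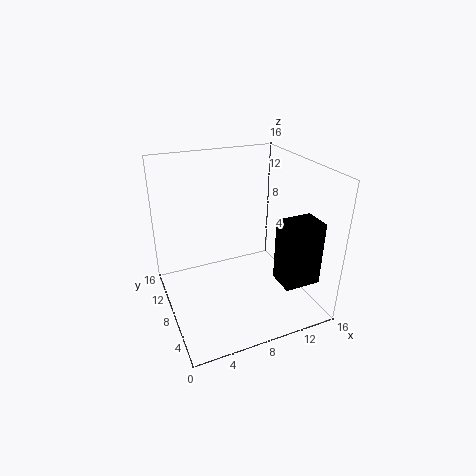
pos_x = 11; pos_y = 2; pos_z = 4; depth = 3; height = 7; color = 'black'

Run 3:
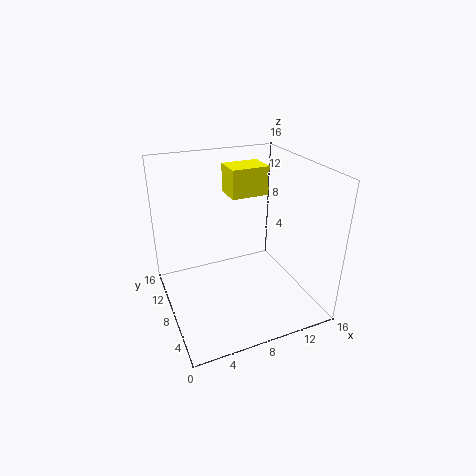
pos_x = 7; pos_y = 7; pos_z = 13; depth = 3; height = 3; color = 'yellow'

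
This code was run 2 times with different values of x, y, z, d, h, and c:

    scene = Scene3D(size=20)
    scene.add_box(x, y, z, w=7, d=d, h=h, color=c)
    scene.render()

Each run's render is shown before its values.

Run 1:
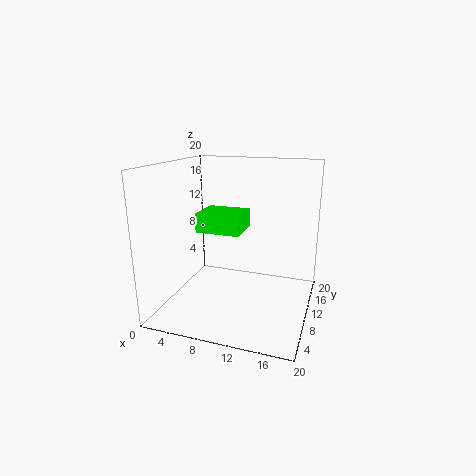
x = 2
y = 13
z = 9
d = 6
h = 3
c = 'lime'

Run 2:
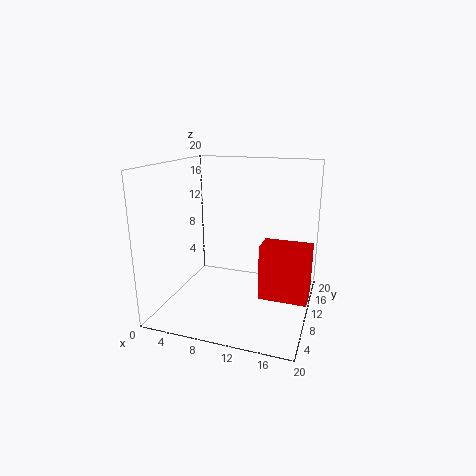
x = 13
y = 10
z = 1
d = 4
h = 8
c = 'red'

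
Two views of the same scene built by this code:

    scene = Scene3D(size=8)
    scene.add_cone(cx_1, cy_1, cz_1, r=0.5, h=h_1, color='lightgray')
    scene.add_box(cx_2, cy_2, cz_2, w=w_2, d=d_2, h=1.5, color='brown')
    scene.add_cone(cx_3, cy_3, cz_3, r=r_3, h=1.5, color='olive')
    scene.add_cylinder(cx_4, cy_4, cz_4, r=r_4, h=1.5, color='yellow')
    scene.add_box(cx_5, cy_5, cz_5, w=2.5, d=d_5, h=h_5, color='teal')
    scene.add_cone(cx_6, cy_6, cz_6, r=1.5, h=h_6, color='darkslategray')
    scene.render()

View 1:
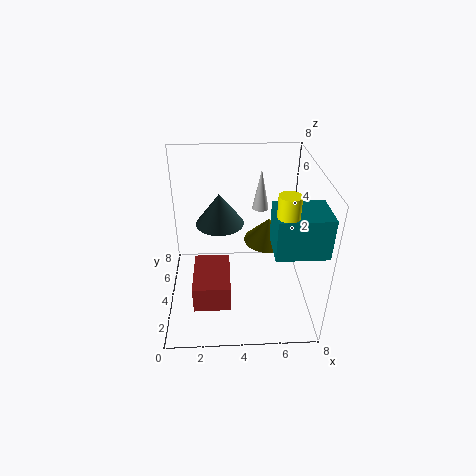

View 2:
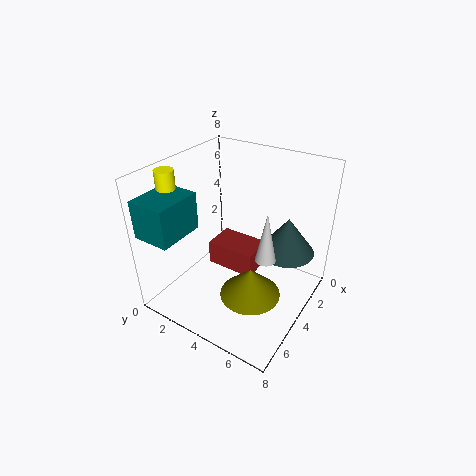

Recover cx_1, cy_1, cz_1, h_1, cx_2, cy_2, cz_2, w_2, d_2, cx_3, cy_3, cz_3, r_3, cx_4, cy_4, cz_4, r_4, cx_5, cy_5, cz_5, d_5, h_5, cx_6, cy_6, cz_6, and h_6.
cx_1 = 5.5; cy_1 = 6.5; cz_1 = 4.5; h_1 = 2.5; cx_2 = 1.5; cy_2 = 1.5; cz_2 = 1; w_2 = 2; d_2 = 3; cx_3 = 6; cy_3 = 6; cz_3 = 2.5; r_3 = 1.5; cx_4 = 6; cy_4 = 1; cz_4 = 6.5; r_4 = 0.5; cx_5 = 5.5; cy_5 = 0.5; cz_5 = 5; d_5 = 2; h_5 = 2; cx_6 = 3; cy_6 = 6.5; cz_6 = 3.5; h_6 = 2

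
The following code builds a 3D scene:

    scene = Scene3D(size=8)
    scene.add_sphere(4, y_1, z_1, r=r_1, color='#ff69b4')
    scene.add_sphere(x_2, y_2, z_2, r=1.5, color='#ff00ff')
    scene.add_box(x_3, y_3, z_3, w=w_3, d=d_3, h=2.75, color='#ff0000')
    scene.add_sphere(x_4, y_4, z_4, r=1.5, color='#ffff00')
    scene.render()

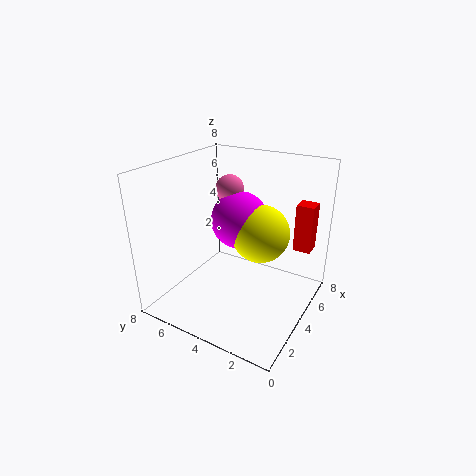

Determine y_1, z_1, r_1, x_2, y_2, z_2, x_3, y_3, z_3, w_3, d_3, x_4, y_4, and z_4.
y_1 = 4.5, z_1 = 6.75, r_1 = 0.75, x_2 = 3.75, y_2 = 3.75, z_2 = 5.25, x_3 = 6, y_3 = 0.5, z_3 = 3, w_3 = 1, d_3 = 1, x_4 = 3.75, y_4 = 2.5, z_4 = 4.75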